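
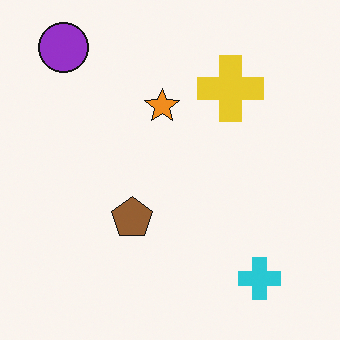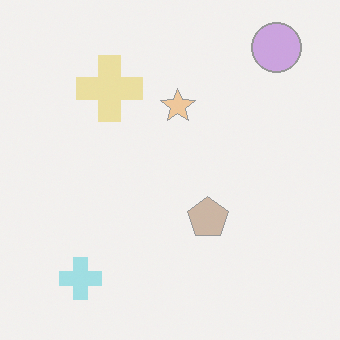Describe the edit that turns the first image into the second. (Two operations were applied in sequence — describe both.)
The transformation is: flipped horizontally (left ↔ right), then given much lower contrast.

The purple circle is in the top-left of the first image and the top-right of the second — shapes on opposite sides of the vertical midline have swapped in a mirror flip. Tones are pushed toward mid-grey across the whole image — a global contrast change.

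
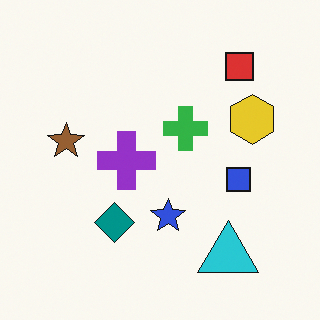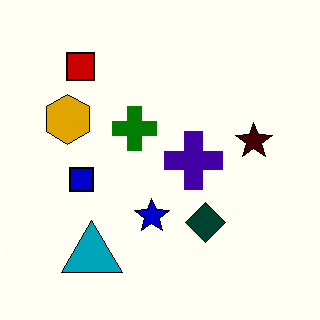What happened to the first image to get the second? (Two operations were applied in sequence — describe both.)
This is the original image boosted in contrast, then flipped horizontally (left ↔ right).

Tones are pushed away from mid-grey across the whole image — a global contrast change. The brown star is in the left of the first image and the right of the second — shapes on opposite sides of the vertical midline have swapped in a mirror flip.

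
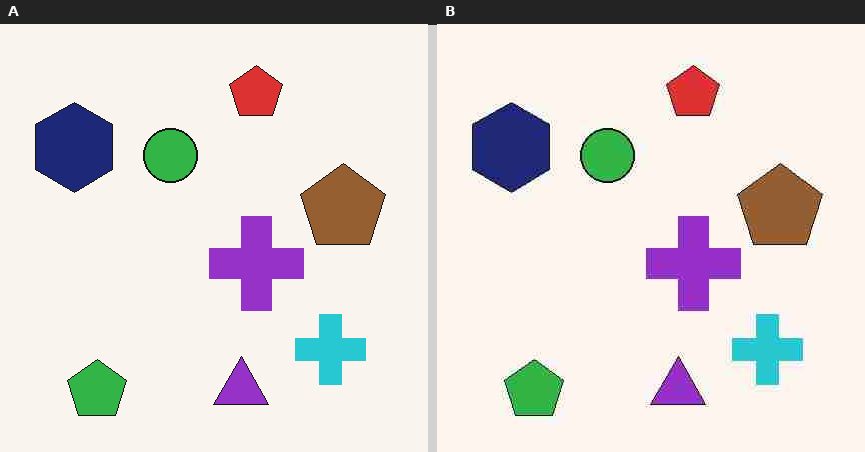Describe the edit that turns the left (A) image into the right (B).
The transformation is: heavily JPEG-compressed with obvious blocking artifacts.

Blocky 8×8 compression artifacts appear around shape edges and the flat background shows ringing — characteristic JPEG degradation.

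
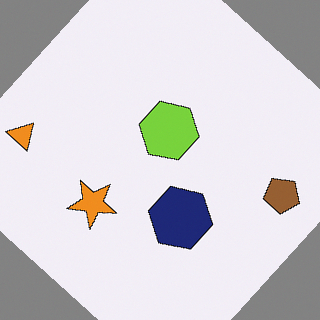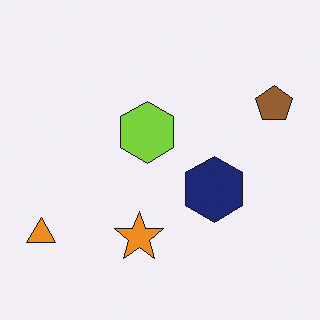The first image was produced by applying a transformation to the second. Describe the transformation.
It was rotated clockwise by a large amount — several tens of degrees.

Every shape is tilted by the same angle and the image corners show triangular fill wedges — a whole-image rotation by a non-right angle.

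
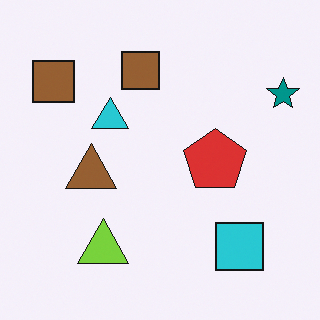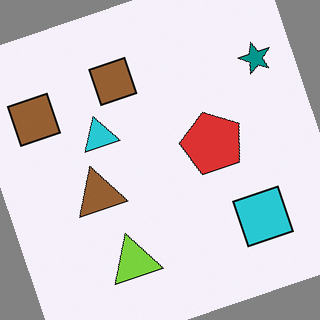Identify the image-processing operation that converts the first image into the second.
Rotated counter-clockwise by a clearly visible amount.

Every shape is tilted by the same angle and the image corners show triangular fill wedges — a whole-image rotation by a non-right angle.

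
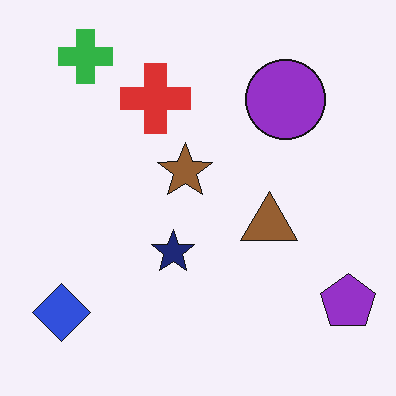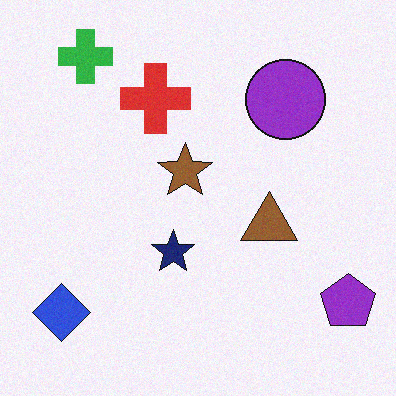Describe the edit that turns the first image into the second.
The image was degraded with light additive noise.

Random speckle covers the whole image, including the flat background.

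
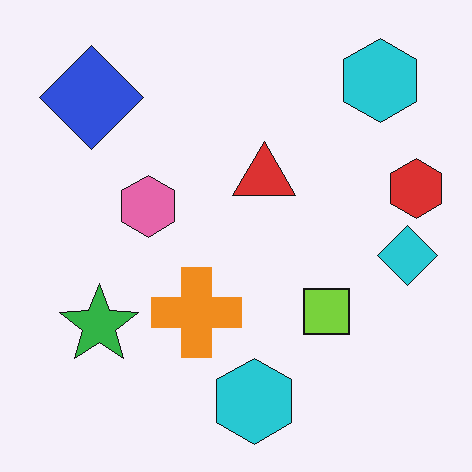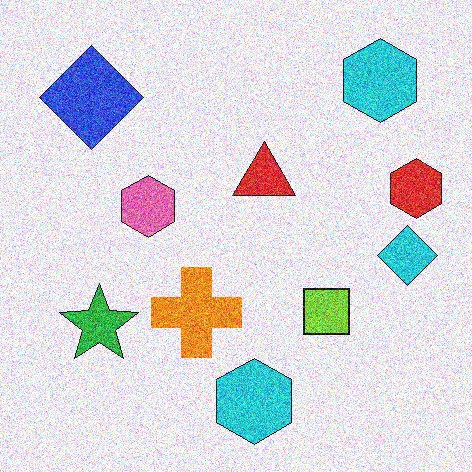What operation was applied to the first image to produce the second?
The transformation is: degraded with strong gaussian noise.

Random speckle covers the whole image, including the flat background.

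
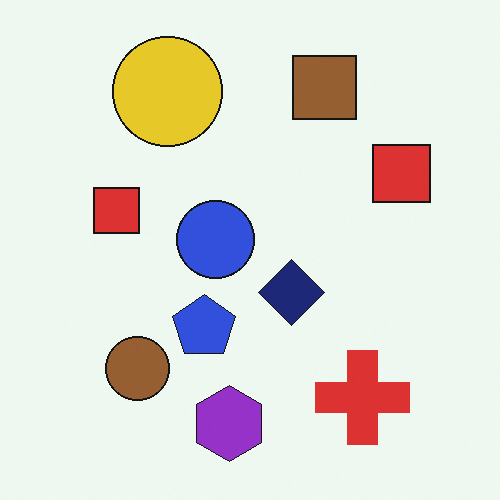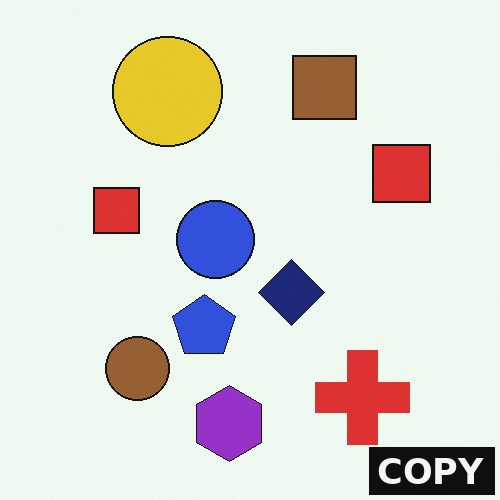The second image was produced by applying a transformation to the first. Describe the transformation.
The image was watermarked with the text "COPY" in the lower-right corner.

A dark label reading "COPY" appears in the lower-right corner.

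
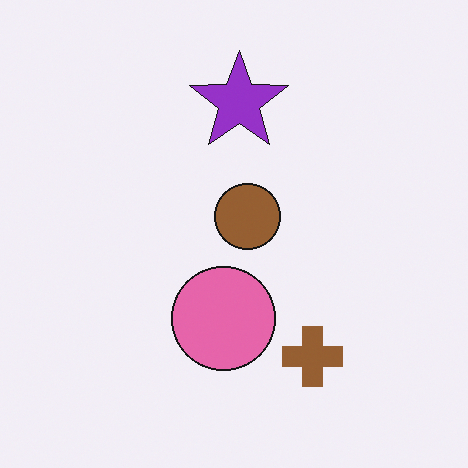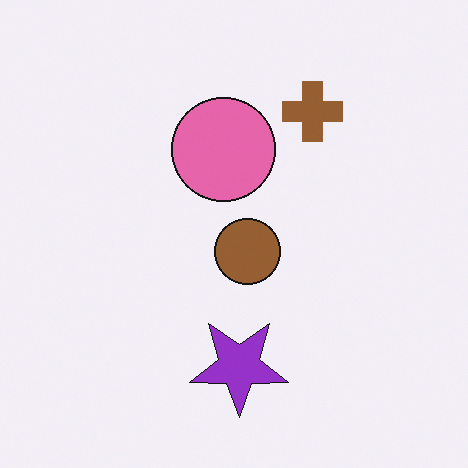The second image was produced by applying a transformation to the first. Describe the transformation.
The transformation is: flipped vertically (top ↔ bottom).

The purple star is in the top of the first image and the bottom of the second — shapes on opposite sides of the horizontal midline have swapped in a mirror flip.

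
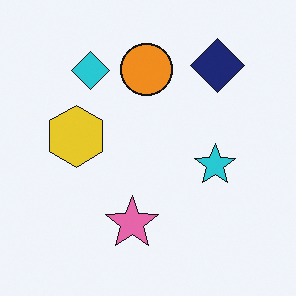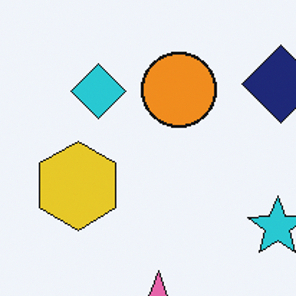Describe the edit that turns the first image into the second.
The second image is the first cropped to a modestly smaller region and rescaled.

The visible shapes are larger and the field of view is narrower; shapes near the original edges may be partly or wholly outside the frame — a crop-and-rescale.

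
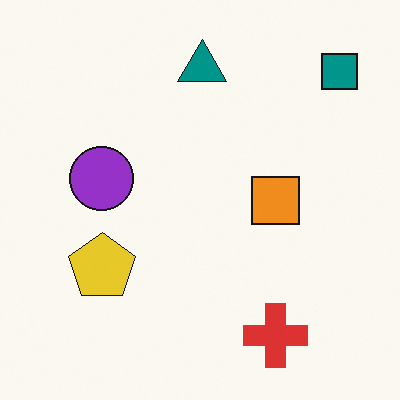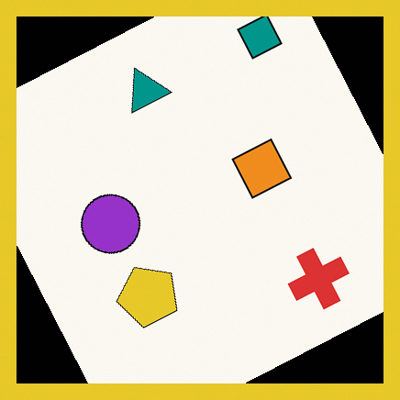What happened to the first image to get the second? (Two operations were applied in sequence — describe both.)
The transformation is: rotated counter-clockwise by a clearly visible amount, then framed with a yellow border.

Every shape is tilted by the same angle and the image corners show triangular fill wedges — a whole-image rotation by a non-right angle. A solid yellow frame runs around the edge of the second image, with the content slightly shrunk inside it.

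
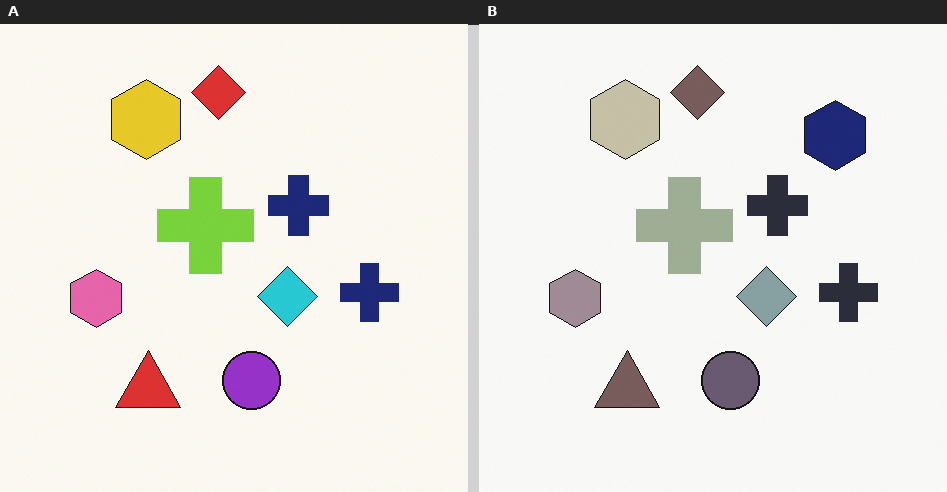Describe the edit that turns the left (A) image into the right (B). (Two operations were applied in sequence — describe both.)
The transformation is: heavily desaturated, then overlaid with an additional navy hexagon.

All colors are more muted and greyish — a global saturation change. A navy hexagon appears in the right (B) image that is absent from the left (A).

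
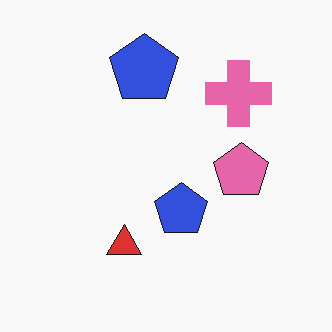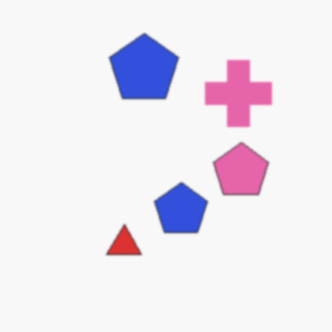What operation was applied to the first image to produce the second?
Slightly softened.

Shape edges and outlines are uniformly softened across the whole image.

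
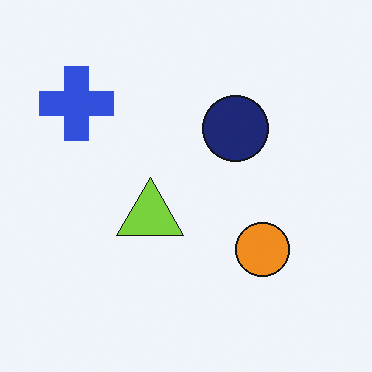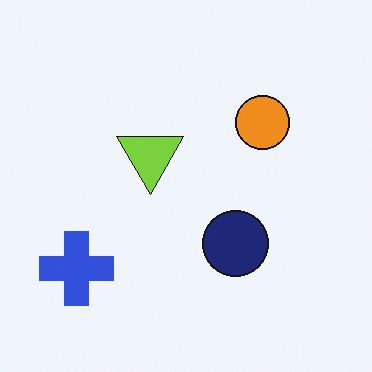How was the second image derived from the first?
It was flipped vertically (top ↔ bottom).

The blue cross is in the top-left of the first image and the bottom-left of the second — shapes on opposite sides of the horizontal midline have swapped in a mirror flip.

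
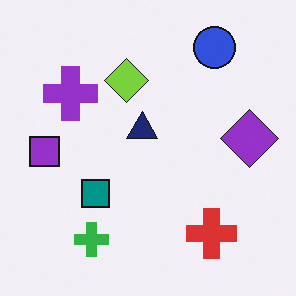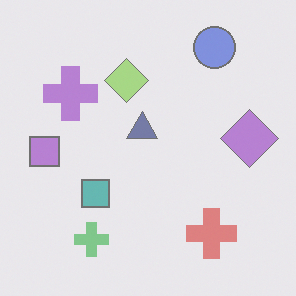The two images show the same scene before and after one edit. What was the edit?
The second image is the first washed out (contrast reduced).

Tones are pushed toward mid-grey across the whole image — a global contrast change.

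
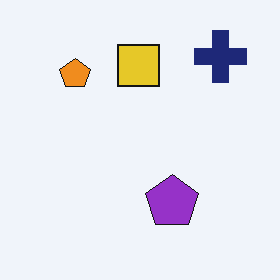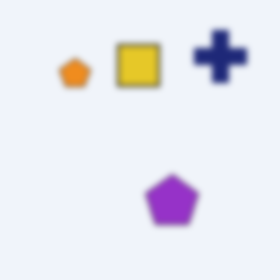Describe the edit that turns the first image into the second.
The transformation is: noticeably gaussian-blurred.

Shape edges and outlines are uniformly softened across the whole image.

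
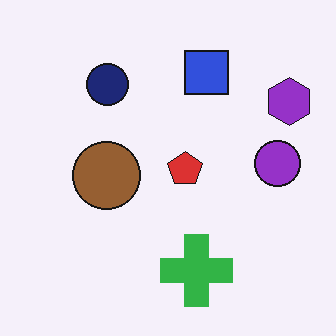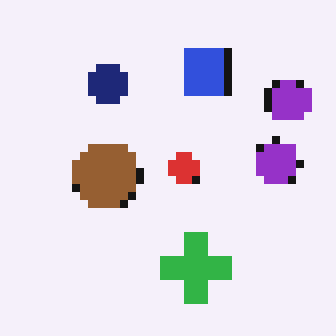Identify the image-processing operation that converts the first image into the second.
The image was pixelated into visible square blocks.

Shapes are reduced to large square blocks; fine edges and outlines are lost — a downscale-then-upscale (mosaic) effect.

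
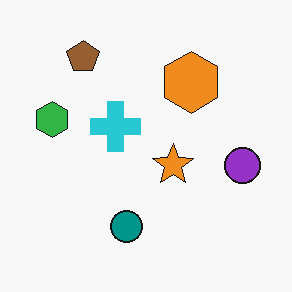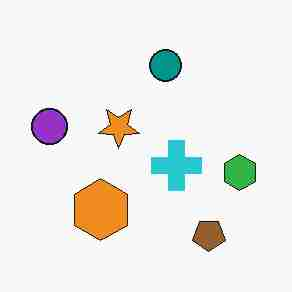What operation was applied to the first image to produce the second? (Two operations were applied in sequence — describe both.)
The transformation is: rotated 180°, then heavily JPEG-compressed with obvious blocking artifacts.

The brown pentagon sits in the top-left of the first image and the bottom-right of the second — consistent with a whole-image 180° rotation. Blocky 8×8 compression artifacts appear around shape edges and the flat background shows ringing — characteristic JPEG degradation.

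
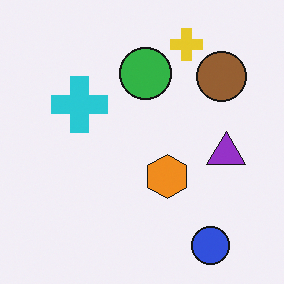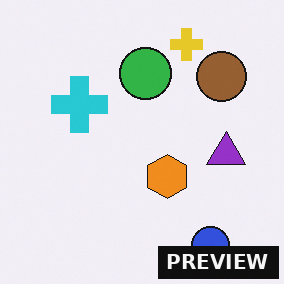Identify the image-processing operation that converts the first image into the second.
Watermarked with the text "PREVIEW" in the lower-right corner.

A dark label reading "PREVIEW" appears in the lower-right corner.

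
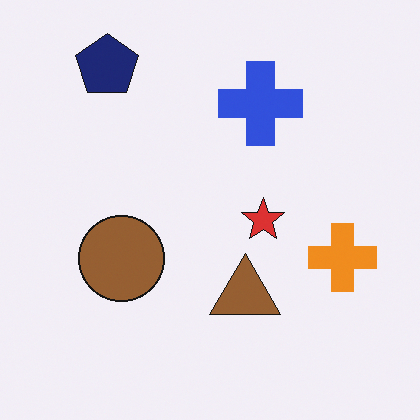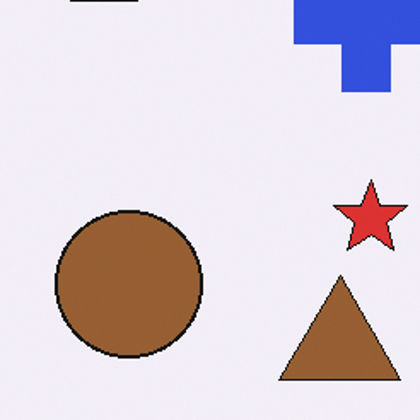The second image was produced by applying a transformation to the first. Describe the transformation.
This is the original image cropped to a noticeably smaller region and rescaled.

The visible shapes are larger and the field of view is narrower; shapes near the original edges may be partly or wholly outside the frame — a crop-and-rescale.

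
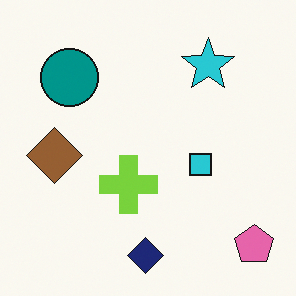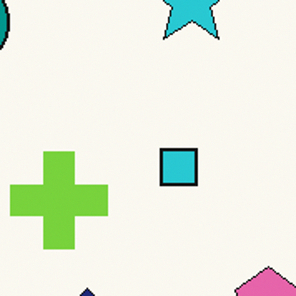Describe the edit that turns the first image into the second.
The image was cropped tightly and scaled back up.

The visible shapes are larger and the field of view is narrower; shapes near the original edges may be partly or wholly outside the frame — a crop-and-rescale.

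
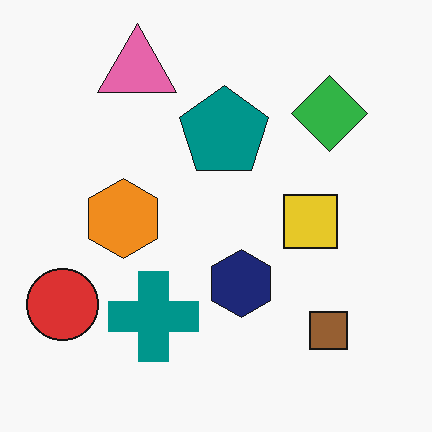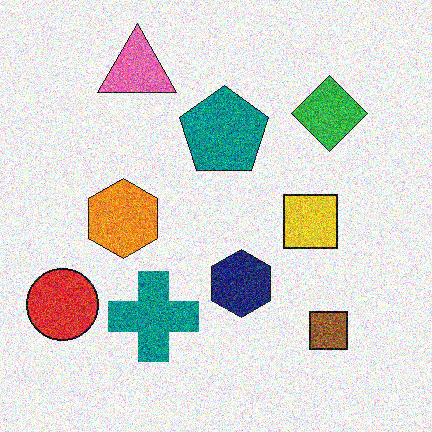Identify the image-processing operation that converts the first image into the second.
The image was degraded with a thick layer of grain.

Random speckle covers the whole image, including the flat background.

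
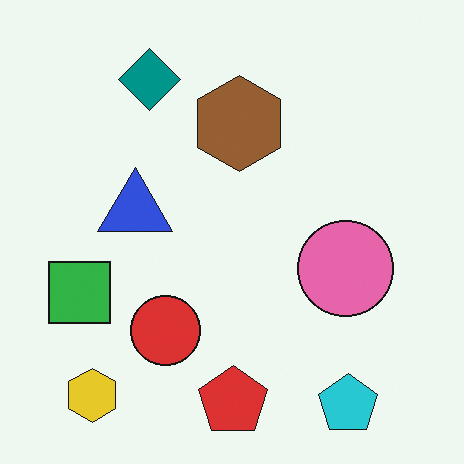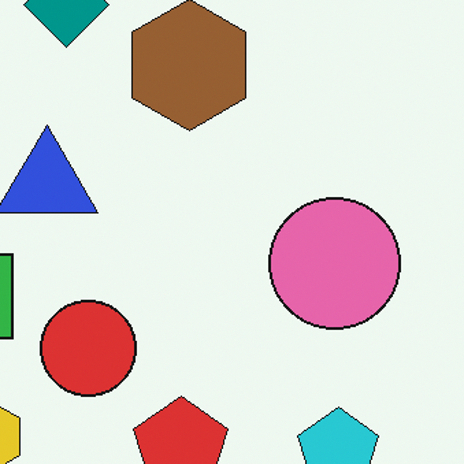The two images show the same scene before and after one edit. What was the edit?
It was cropped to a modestly smaller region and rescaled.

The visible shapes are larger and the field of view is narrower; shapes near the original edges may be partly or wholly outside the frame — a crop-and-rescale.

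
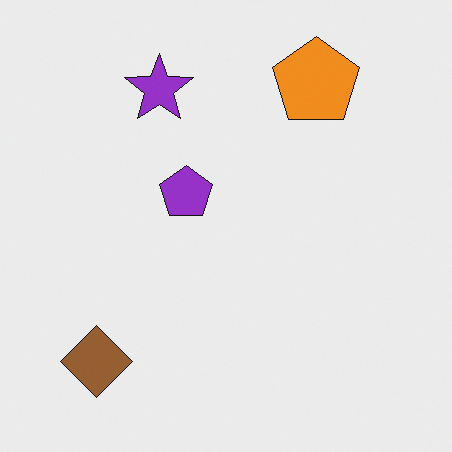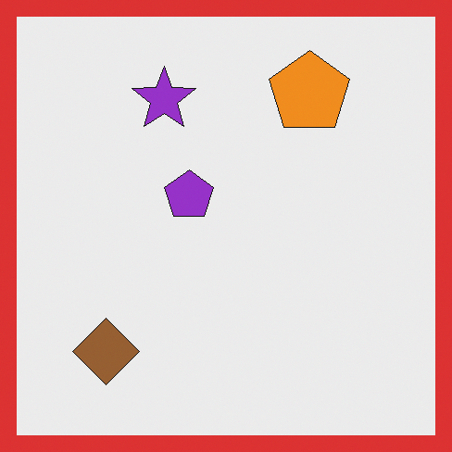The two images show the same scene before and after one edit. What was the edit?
The image was framed with a red border.

A solid red frame runs around the edge of the second image, with the content slightly shrunk inside it.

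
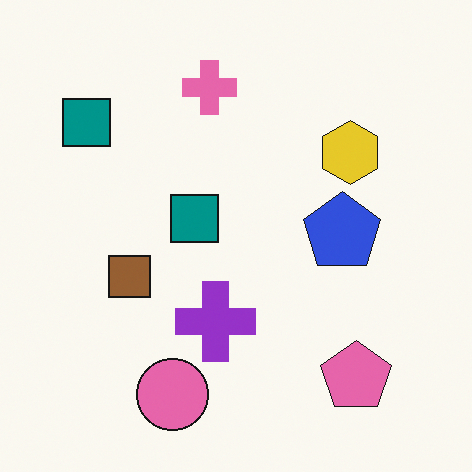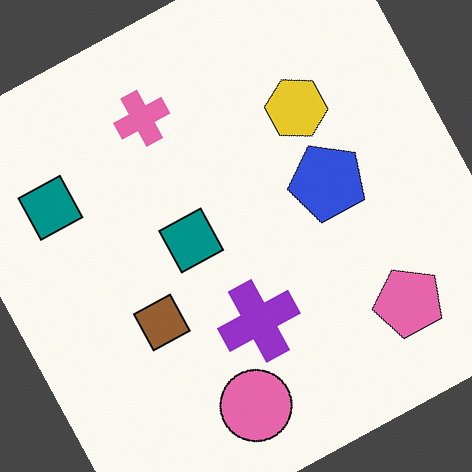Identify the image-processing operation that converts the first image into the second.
The transformation is: rotated counter-clockwise by a clearly visible amount.

Every shape is tilted by the same angle and the image corners show triangular fill wedges — a whole-image rotation by a non-right angle.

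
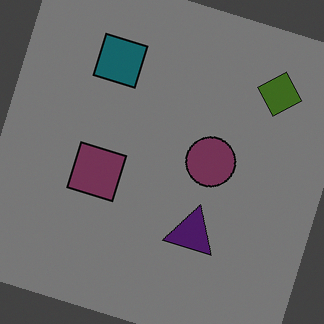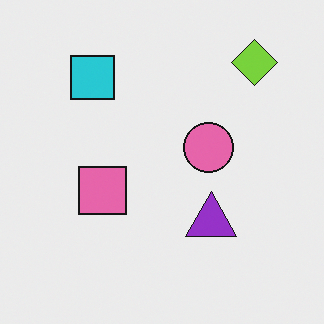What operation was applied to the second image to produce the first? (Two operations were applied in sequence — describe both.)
The image was rotated clockwise by a clearly visible amount, then darkened a lot.

Every shape is tilted by the same angle and the image corners show triangular fill wedges — a whole-image rotation by a non-right angle. Every pixel — background and shapes alike — is uniformly darkened.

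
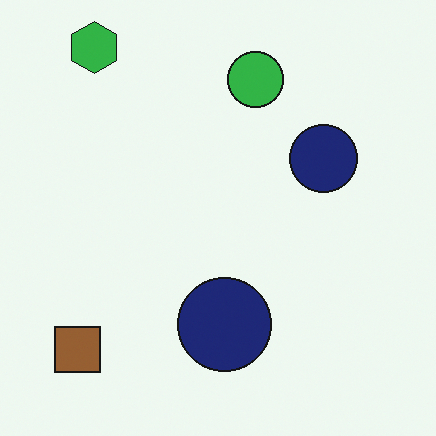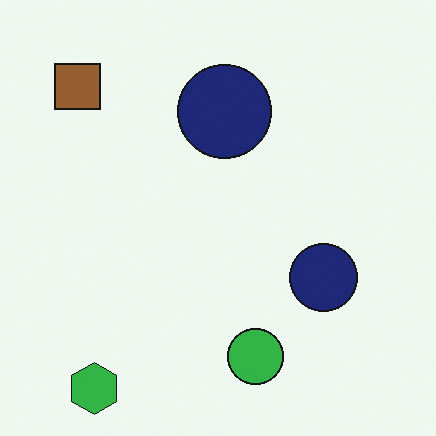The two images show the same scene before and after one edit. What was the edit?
The image was flipped vertically (top ↔ bottom).

The green hexagon is in the top-left of the first image and the bottom-left of the second — shapes on opposite sides of the horizontal midline have swapped in a mirror flip.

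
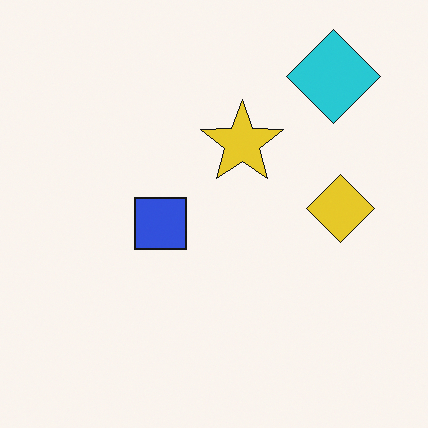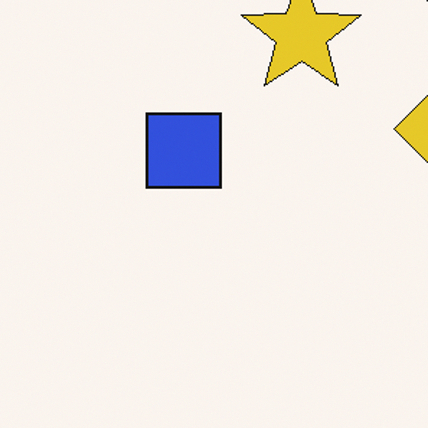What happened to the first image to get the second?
The second image is the first cropped to a modestly smaller region and rescaled.

The visible shapes are larger and the field of view is narrower; shapes near the original edges may be partly or wholly outside the frame — a crop-and-rescale.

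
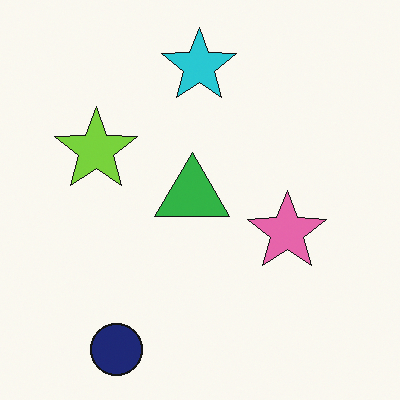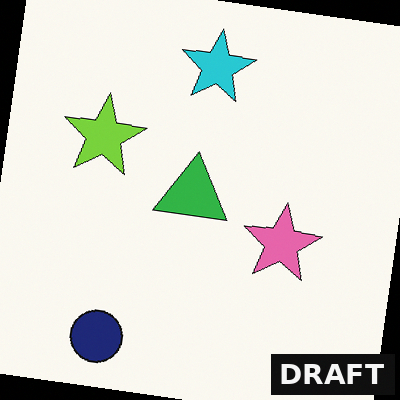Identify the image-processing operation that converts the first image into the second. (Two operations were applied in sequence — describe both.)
The second image is the first rotated clockwise by a slight angle, then watermarked with the text "DRAFT" in the lower-right corner.

Every shape is tilted by the same angle and the image corners show triangular fill wedges — a whole-image rotation by a non-right angle. A dark label reading "DRAFT" appears in the lower-right corner.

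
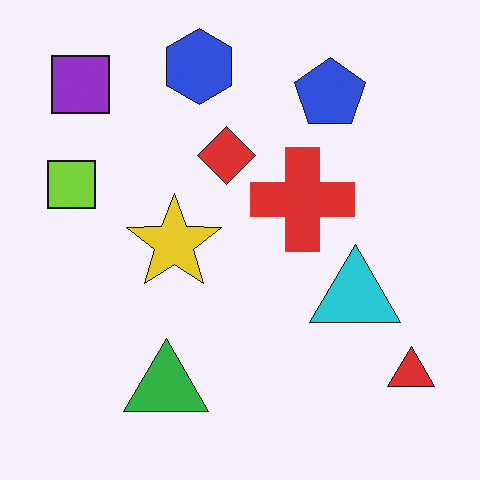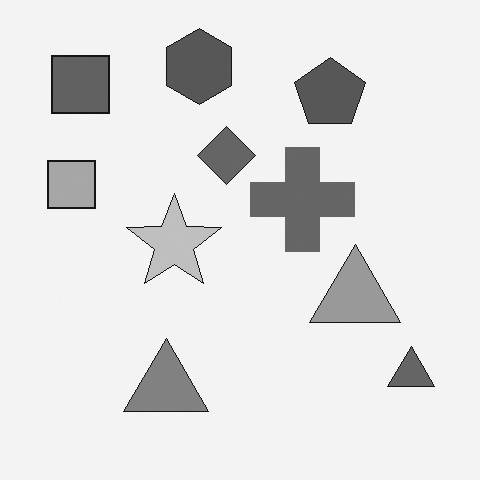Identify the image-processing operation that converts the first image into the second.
It was converted to grayscale.

All color is removed — every shape is now a shade of grey.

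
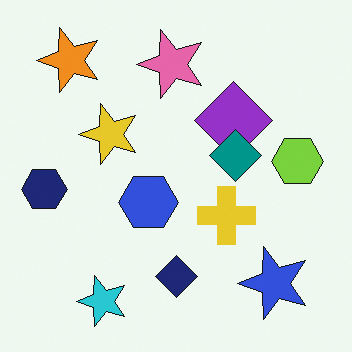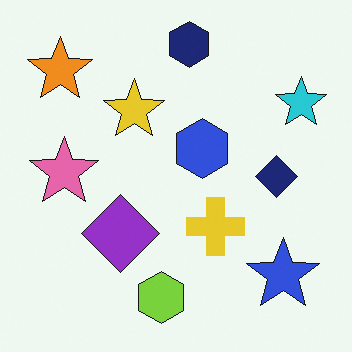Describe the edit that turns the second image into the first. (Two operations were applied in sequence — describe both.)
The transformation is: transposed (reflected across the top-left ↔ bottom-right diagonal), then overlaid with an additional teal diamond.

Shapes have swapped their row and column positions — what was in the top-right is now in the bottom-left — a diagonal reflection. A teal diamond appears in the first image that is absent from the second.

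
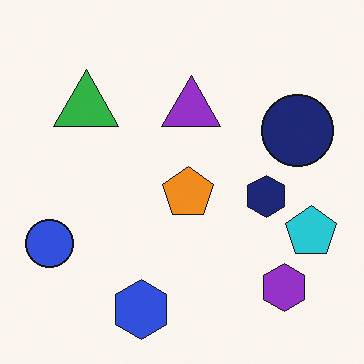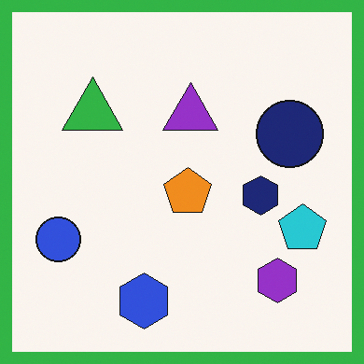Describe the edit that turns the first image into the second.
The transformation is: framed with a green border.

A solid green frame runs around the edge of the second image, with the content slightly shrunk inside it.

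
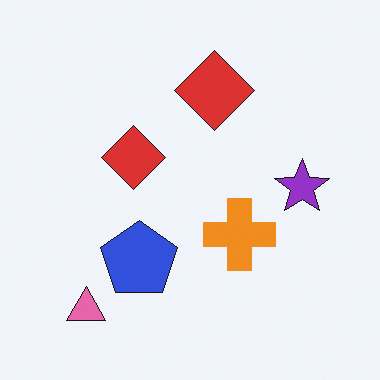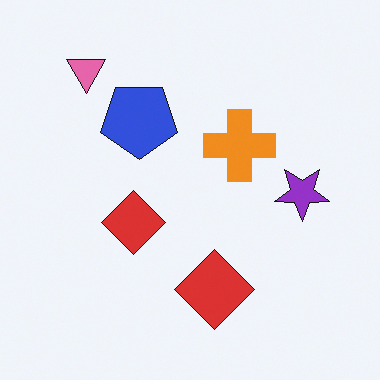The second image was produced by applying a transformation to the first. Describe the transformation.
The transformation is: flipped vertically (top ↔ bottom).

The pink triangle is in the bottom-left of the first image and the top-left of the second — shapes on opposite sides of the horizontal midline have swapped in a mirror flip.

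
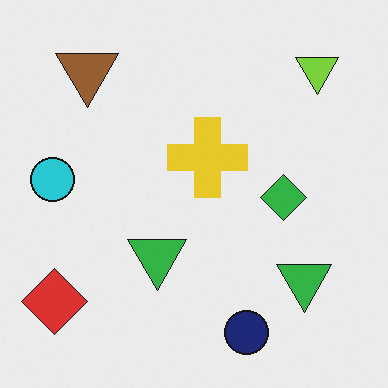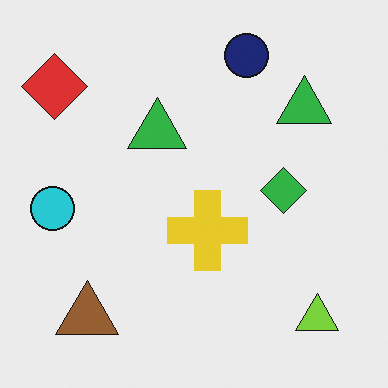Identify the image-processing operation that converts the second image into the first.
This is the original image flipped vertically (top ↔ bottom).

The navy circle is in the top of the second image and the bottom of the first — shapes on opposite sides of the horizontal midline have swapped in a mirror flip.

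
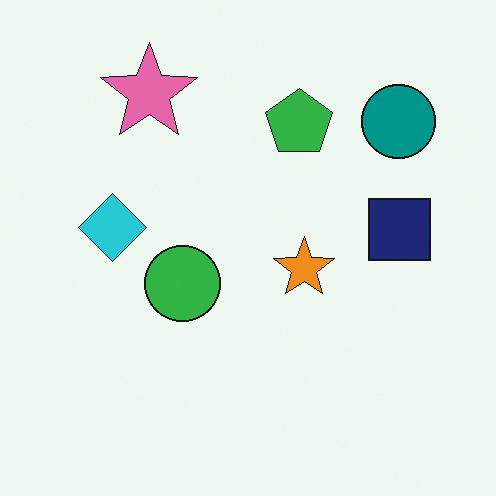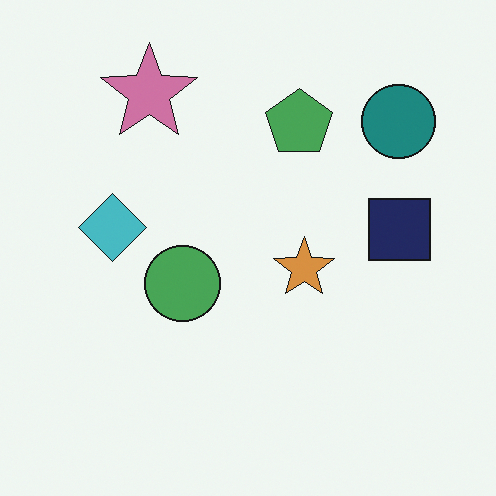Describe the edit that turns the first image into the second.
This is the original image slightly desaturated.

All colors are more muted and greyish — a global saturation change.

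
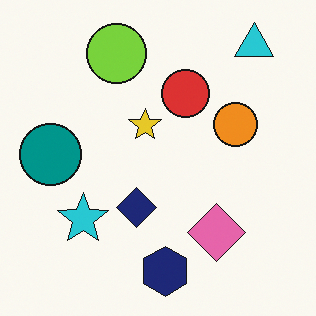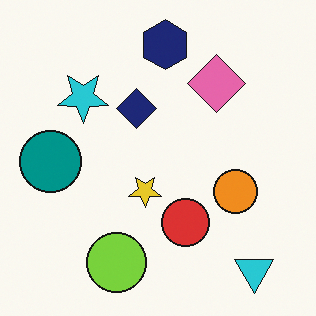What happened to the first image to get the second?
The transformation is: flipped vertically (top ↔ bottom).

The cyan triangle is in the top-right of the first image and the bottom-right of the second — shapes on opposite sides of the horizontal midline have swapped in a mirror flip.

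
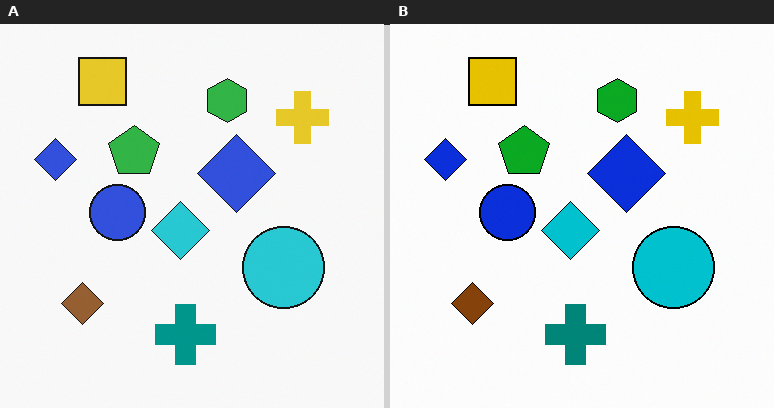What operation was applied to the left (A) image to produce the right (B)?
It was given slightly increased contrast.

Tones are pushed away from mid-grey across the whole image — a global contrast change.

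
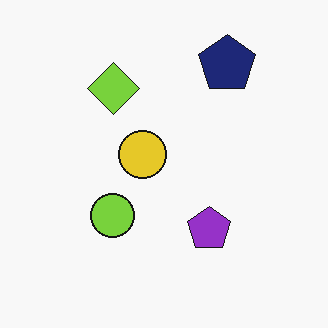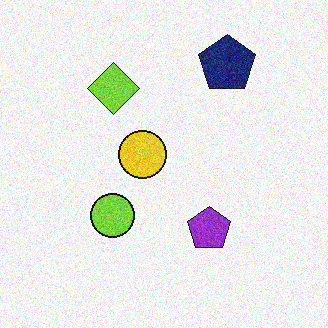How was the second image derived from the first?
Degraded with visible gaussian noise.

Random speckle covers the whole image, including the flat background.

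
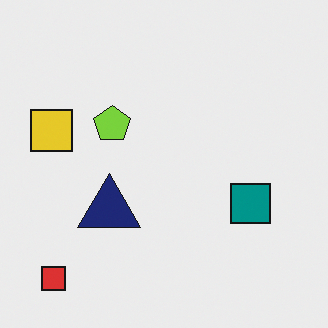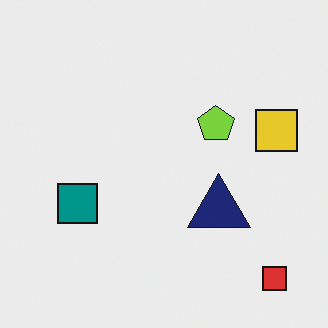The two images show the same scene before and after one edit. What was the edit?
The image was flipped horizontally (left ↔ right).

The yellow square is in the left of the first image and the right of the second — shapes on opposite sides of the vertical midline have swapped in a mirror flip.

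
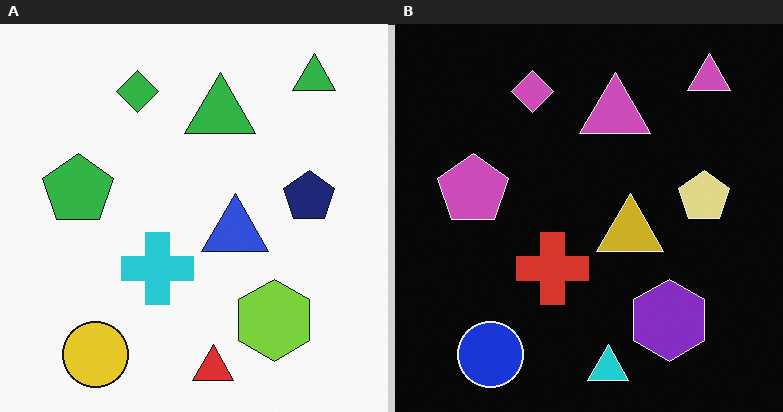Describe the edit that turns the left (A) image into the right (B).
Color-inverted (negative).

The light background has become dark and every shape's color is its complement — a photographic negative.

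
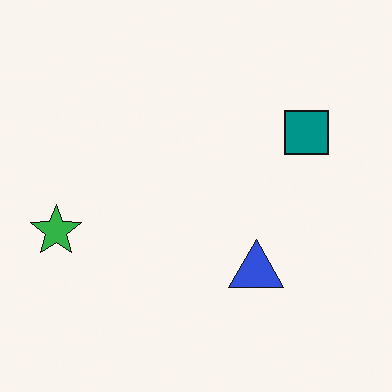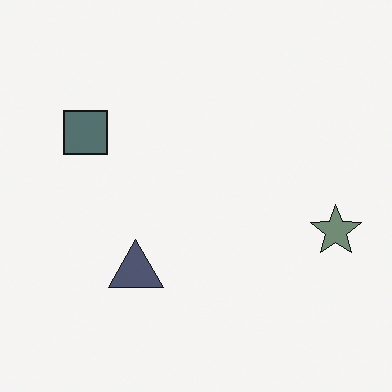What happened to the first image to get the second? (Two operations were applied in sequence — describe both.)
The transformation is: flipped horizontally (left ↔ right), then heavily desaturated.

The green star is in the left of the first image and the right of the second — shapes on opposite sides of the vertical midline have swapped in a mirror flip. All colors are more muted and greyish — a global saturation change.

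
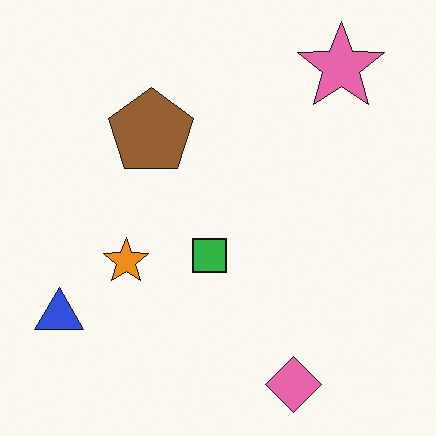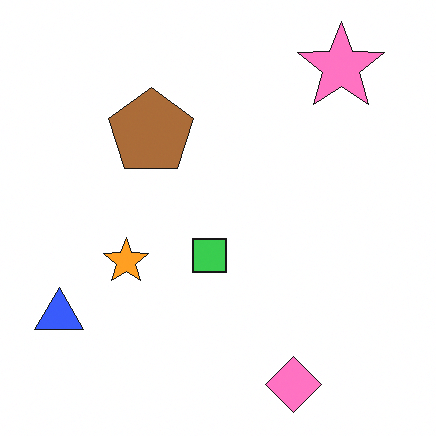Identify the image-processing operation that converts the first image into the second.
This is the original image brightened a little.

Every pixel — background and shapes alike — is uniformly brightened.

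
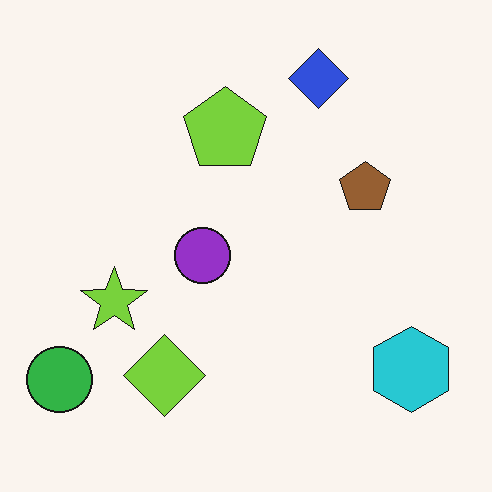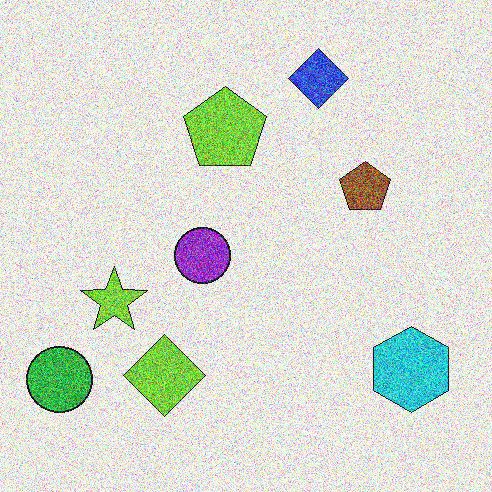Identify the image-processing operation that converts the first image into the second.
This is the original image degraded with a thick layer of grain.

Random speckle covers the whole image, including the flat background.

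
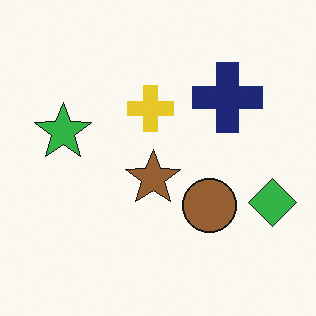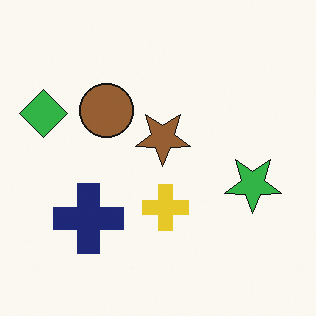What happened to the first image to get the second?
This is the original image rotated 180°.

The green diamond sits in the right of the first image and the left of the second — consistent with a whole-image 180° rotation.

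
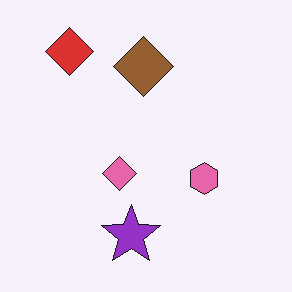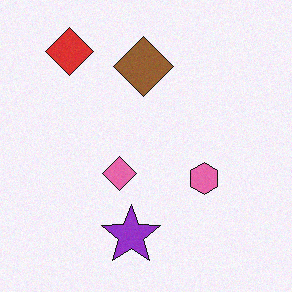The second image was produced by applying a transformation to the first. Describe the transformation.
The image was degraded with subtle gaussian noise.

Random speckle covers the whole image, including the flat background.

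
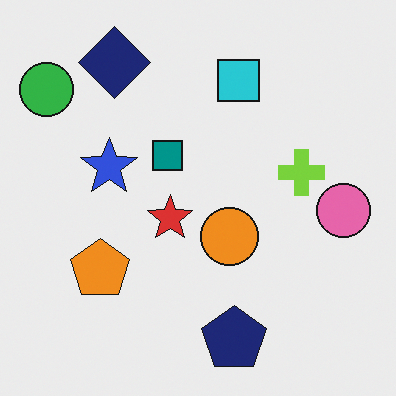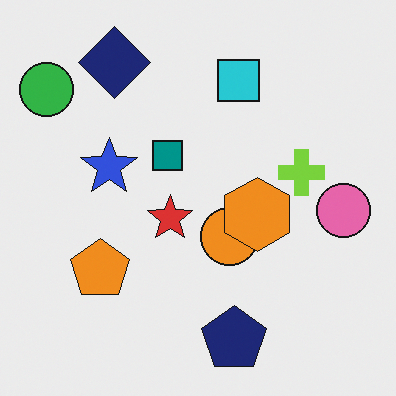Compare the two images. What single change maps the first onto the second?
This is the original image overlaid with an additional orange hexagon.

An orange hexagon appears in the second image that is absent from the first.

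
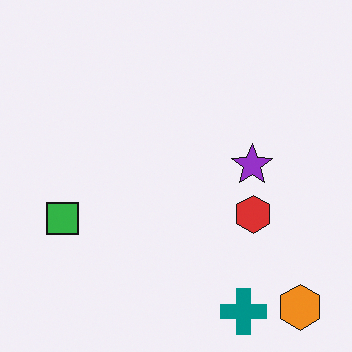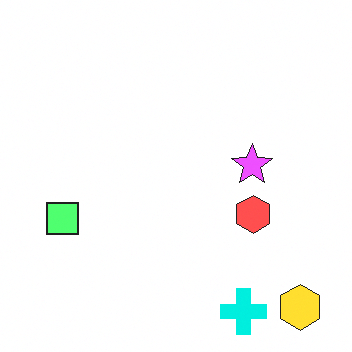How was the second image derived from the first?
Substantially brightened.

Every pixel — background and shapes alike — is uniformly brightened.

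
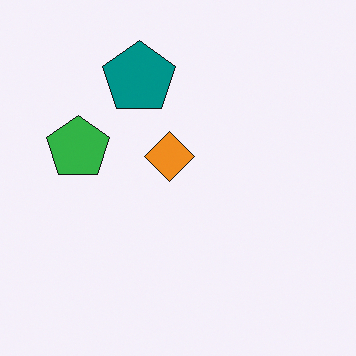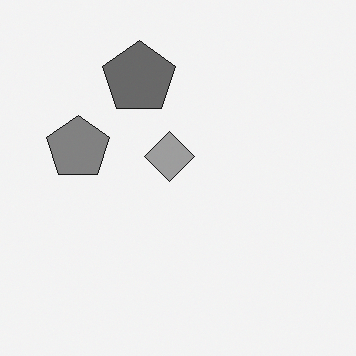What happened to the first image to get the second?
The second image is the first converted to grayscale.

All color is removed — every shape is now a shade of grey.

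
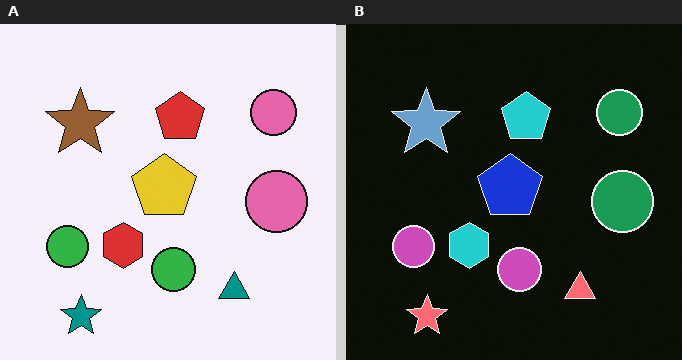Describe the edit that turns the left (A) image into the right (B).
It was color-inverted (negative).

The light background has become dark and every shape's color is its complement — a photographic negative.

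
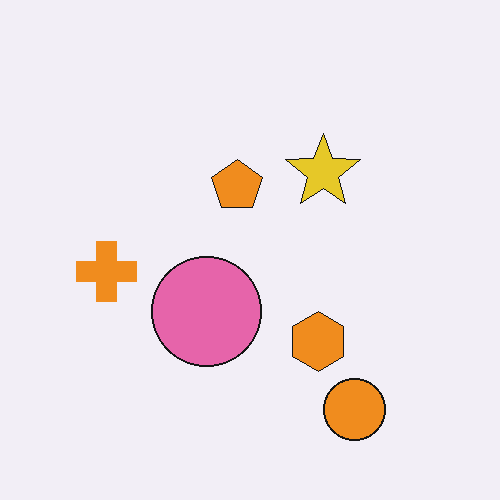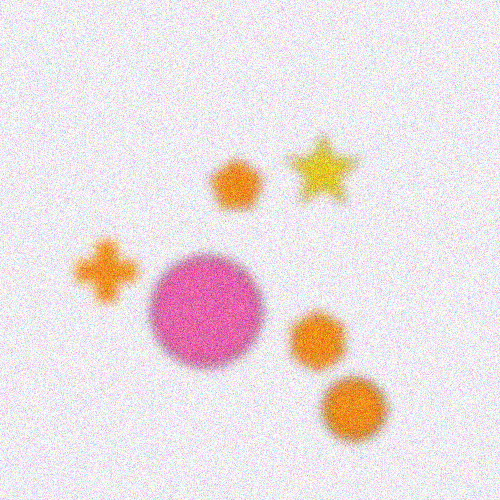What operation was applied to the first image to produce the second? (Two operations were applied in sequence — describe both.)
The image was strongly gaussian-blurred, then degraded with visible gaussian noise.

Shape edges and outlines are uniformly softened across the whole image. Random speckle covers the whole image, including the flat background.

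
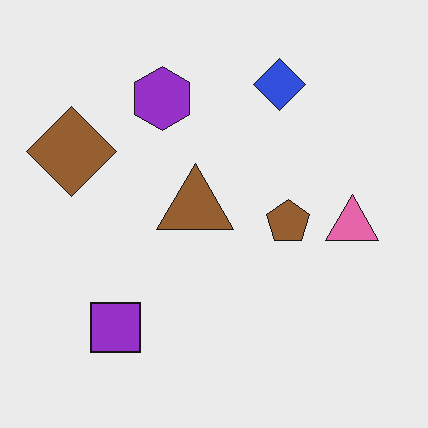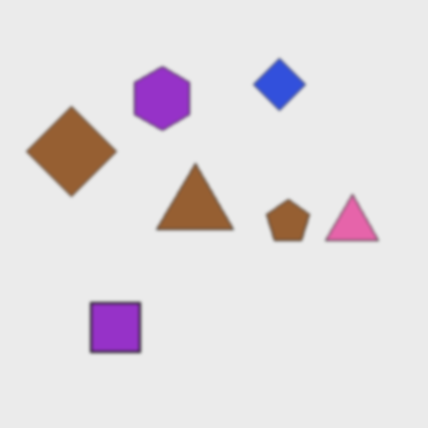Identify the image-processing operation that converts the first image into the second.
Slightly softened.

Shape edges and outlines are uniformly softened across the whole image.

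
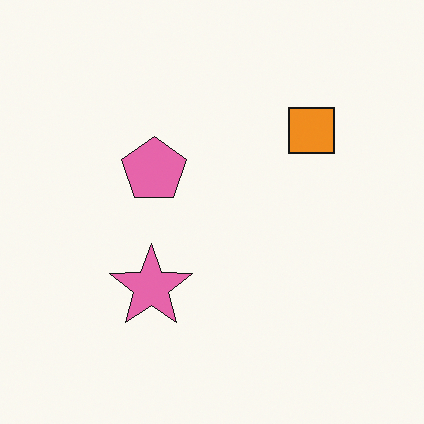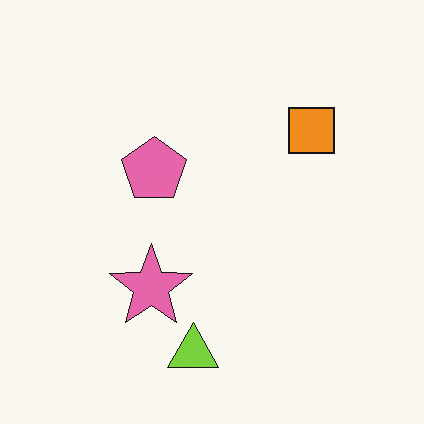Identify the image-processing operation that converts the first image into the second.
This is the original image overlaid with an additional lime triangle.

A lime triangle appears in the second image that is absent from the first.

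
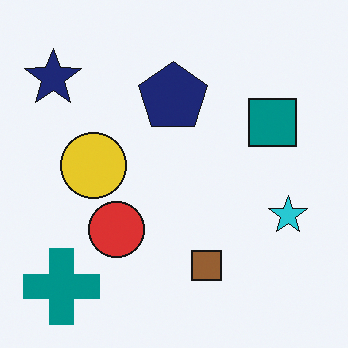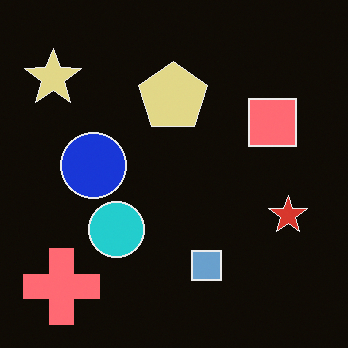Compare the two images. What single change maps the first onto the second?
The transformation is: color-inverted (negative).

The light background has become dark and every shape's color is its complement — a photographic negative.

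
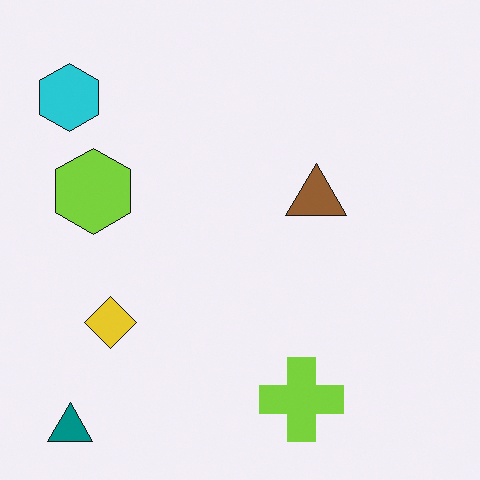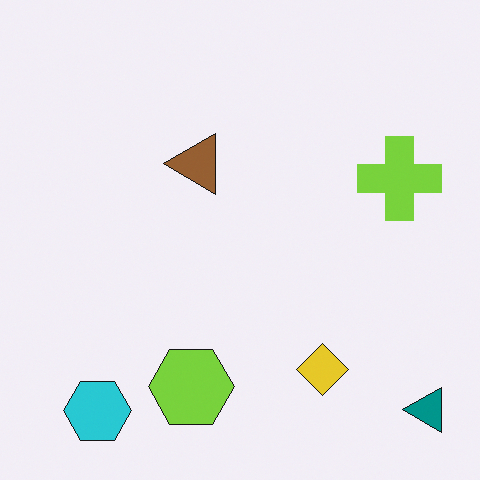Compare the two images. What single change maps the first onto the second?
The image was rotated 90° counter-clockwise.

The teal triangle sits in the bottom-left of the first image and the bottom-right of the second — consistent with a whole-image 90° counter-clockwise rotation.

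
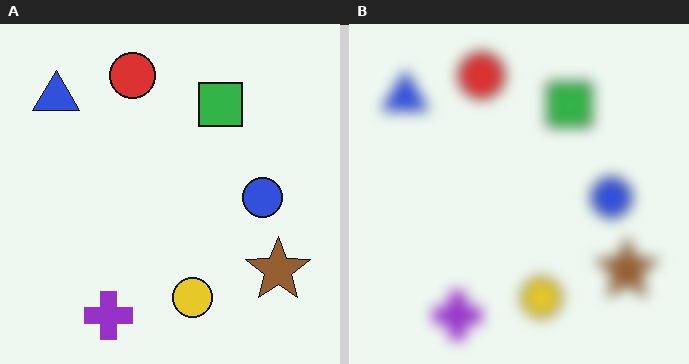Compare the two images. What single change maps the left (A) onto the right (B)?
The image was strongly gaussian-blurred.

Shape edges and outlines are uniformly softened across the whole image.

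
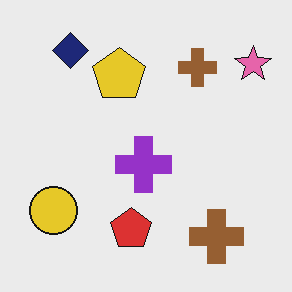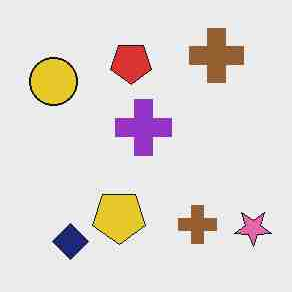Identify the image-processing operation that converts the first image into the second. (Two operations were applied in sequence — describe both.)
This is the original image degraded with heavy JPEG compression, then flipped vertically (top ↔ bottom).

Blocky 8×8 compression artifacts appear around shape edges and the flat background shows ringing — characteristic JPEG degradation. The navy diamond is in the top-left of the first image and the bottom-left of the second — shapes on opposite sides of the horizontal midline have swapped in a mirror flip.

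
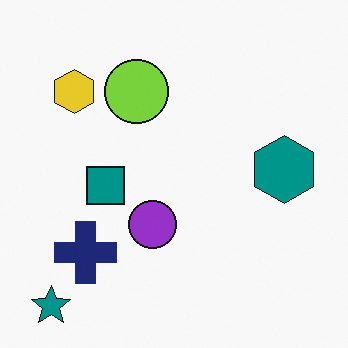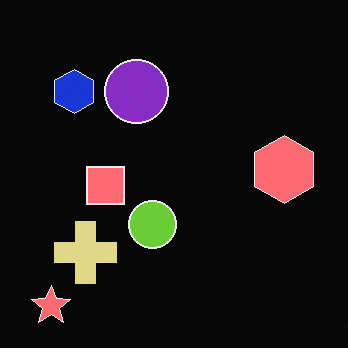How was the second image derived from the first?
The second image is the first color-inverted (negative).

The light background has become dark and every shape's color is its complement — a photographic negative.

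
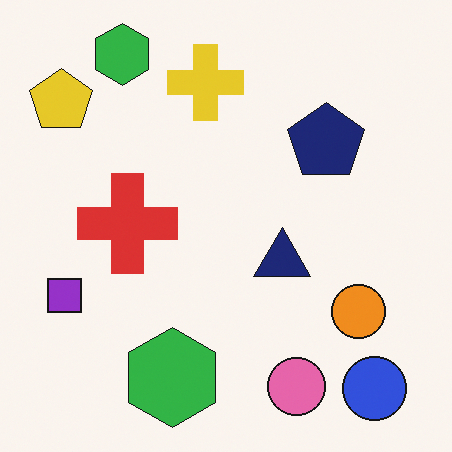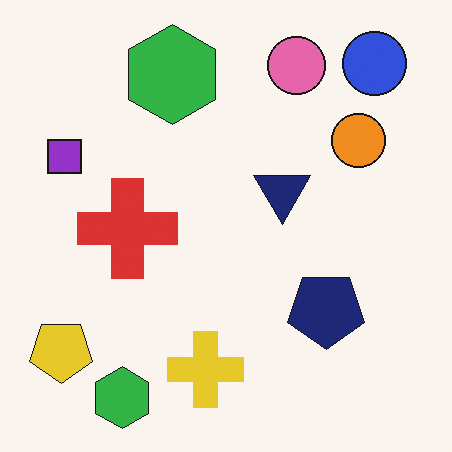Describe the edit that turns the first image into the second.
The transformation is: flipped vertically (top ↔ bottom).

The blue circle is in the bottom-right of the first image and the top-right of the second — shapes on opposite sides of the horizontal midline have swapped in a mirror flip.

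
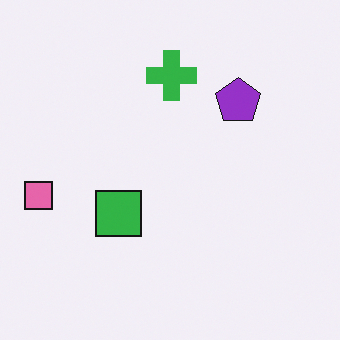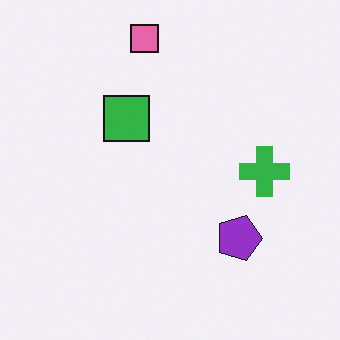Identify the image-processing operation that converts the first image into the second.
The second image is the first rotated 90° clockwise.

The pink square sits in the left of the first image and the top of the second — consistent with a whole-image 90° clockwise rotation.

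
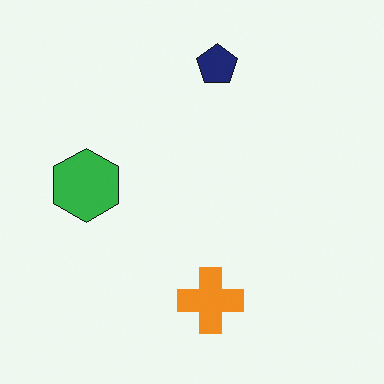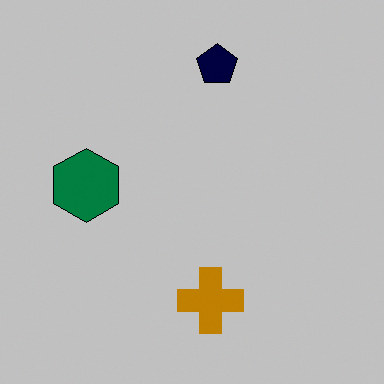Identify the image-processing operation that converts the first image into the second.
The image was heavily posterized to just a handful of flat colors.

Each flat color has snapped to a coarser quantized level — most visibly, the near-white background has dropped to a flat grey.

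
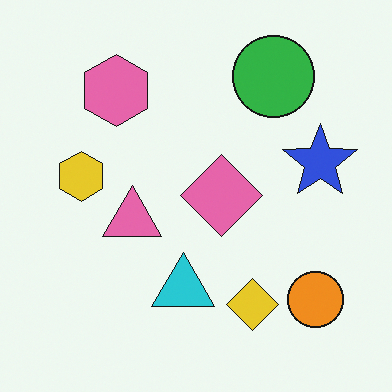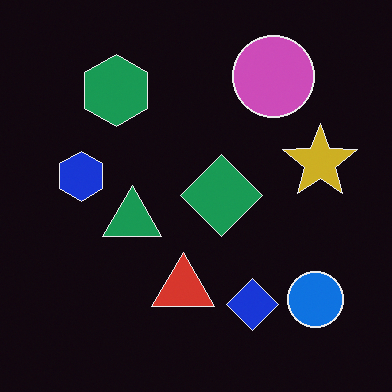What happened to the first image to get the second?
Color-inverted (negative).

The light background has become dark and every shape's color is its complement — a photographic negative.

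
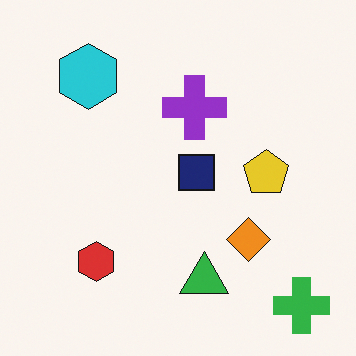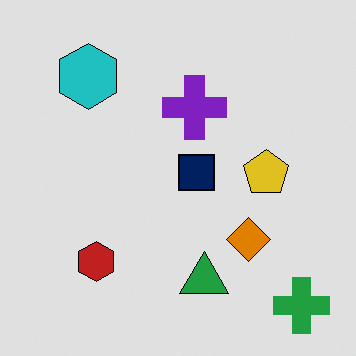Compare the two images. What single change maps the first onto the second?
The second image is the first moderately posterized.

Each flat color has snapped to a coarser quantized level — most visibly, the near-white background has dropped to a flat grey.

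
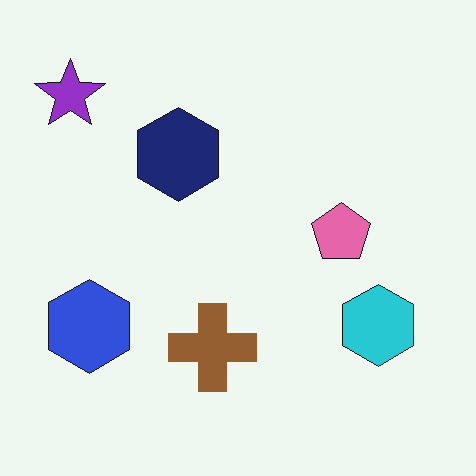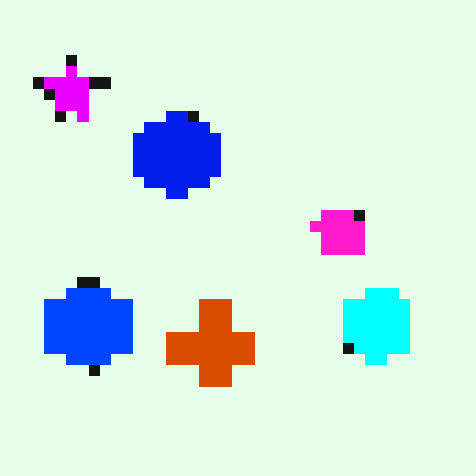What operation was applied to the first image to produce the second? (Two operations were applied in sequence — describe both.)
The second image is the first heavily oversaturated, then heavily pixelated into large blocks.

All colors are more vivid — a global saturation change. Shapes are reduced to large square blocks; fine edges and outlines are lost — a downscale-then-upscale (mosaic) effect.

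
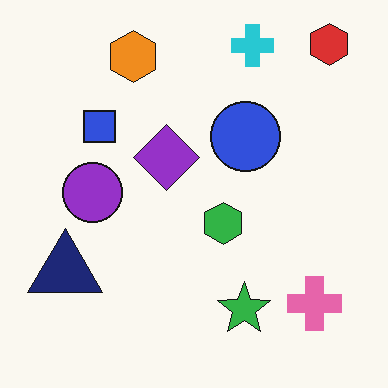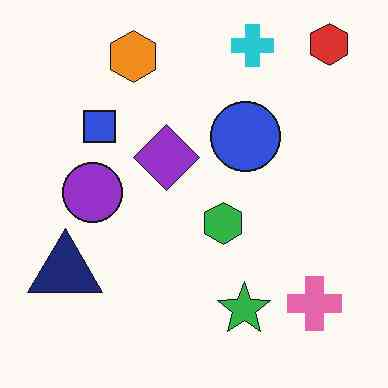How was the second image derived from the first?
The image was given moderate JPEG compression.

Blocky 8×8 compression artifacts appear around shape edges and the flat background shows ringing — characteristic JPEG degradation.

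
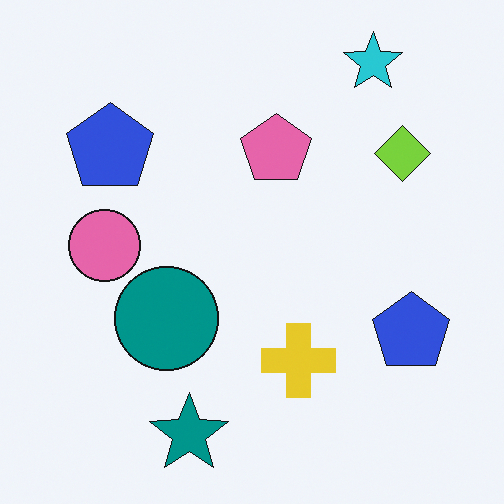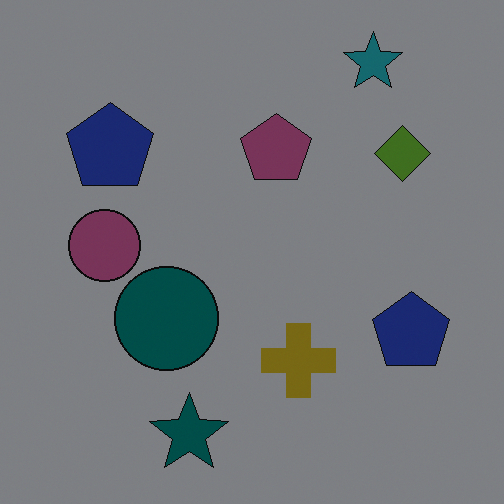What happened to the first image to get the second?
Darkened a lot.

Every pixel — background and shapes alike — is uniformly darkened.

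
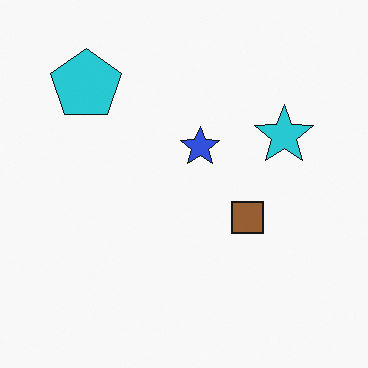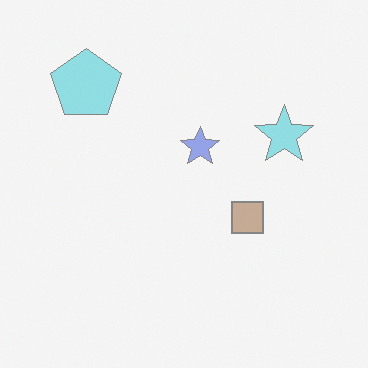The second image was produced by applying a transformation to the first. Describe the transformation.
This is the original image given much lower contrast.

Tones are pushed toward mid-grey across the whole image — a global contrast change.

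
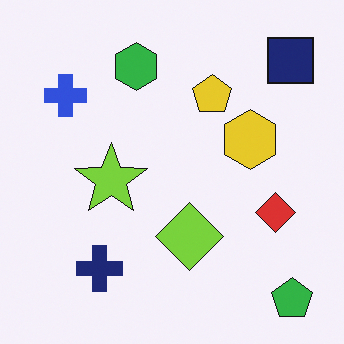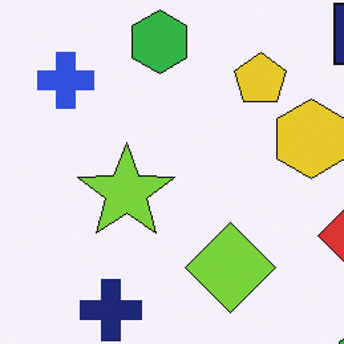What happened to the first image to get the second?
The second image is the first cropped to a modestly smaller region and rescaled.

The visible shapes are larger and the field of view is narrower; shapes near the original edges may be partly or wholly outside the frame — a crop-and-rescale.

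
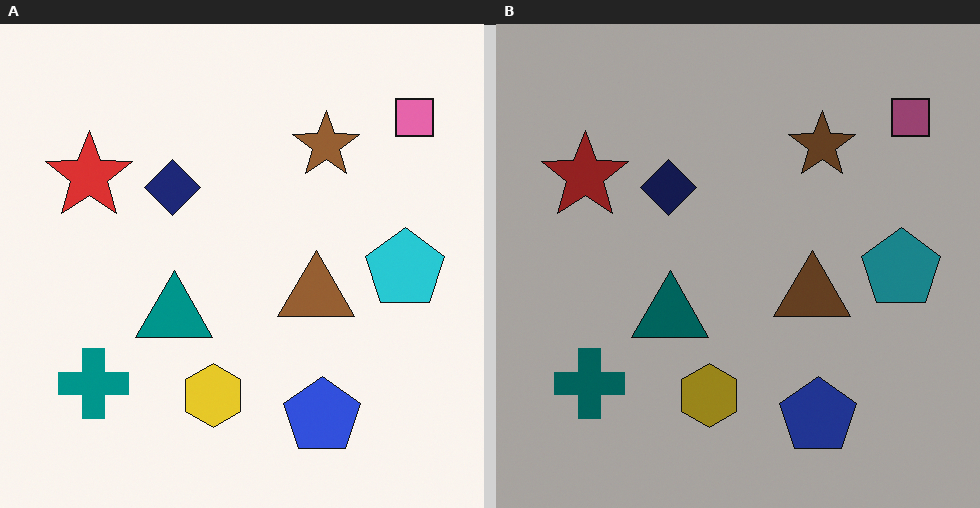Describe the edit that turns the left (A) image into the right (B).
Noticeably darkened.

Every pixel — background and shapes alike — is uniformly darkened.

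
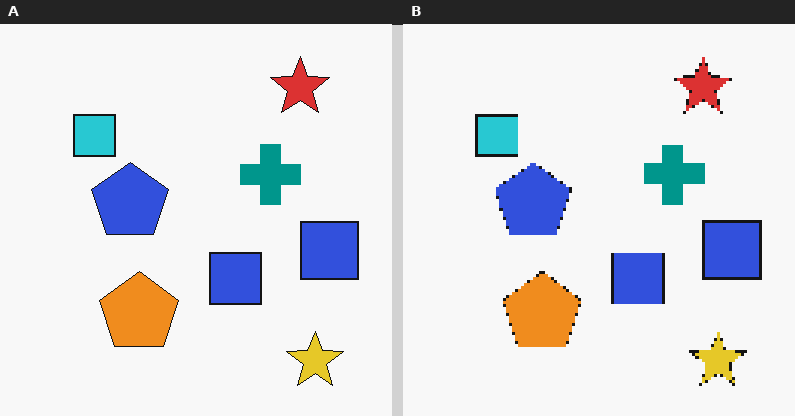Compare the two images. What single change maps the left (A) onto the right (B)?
This is the original image lightly pixelated (a mild mosaic effect).

Shapes are reduced to large square blocks; fine edges and outlines are lost — a downscale-then-upscale (mosaic) effect.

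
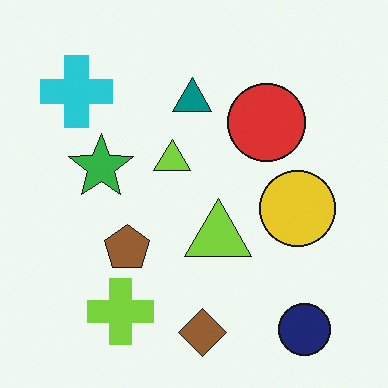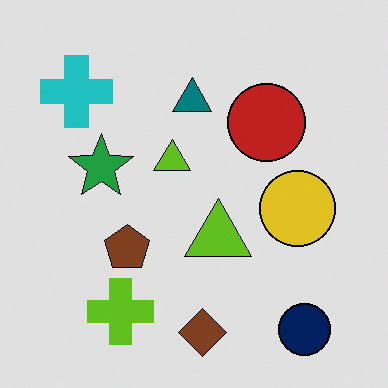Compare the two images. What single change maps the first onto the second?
This is the original image moderately posterized.

Each flat color has snapped to a coarser quantized level — most visibly, the near-white background has dropped to a flat grey.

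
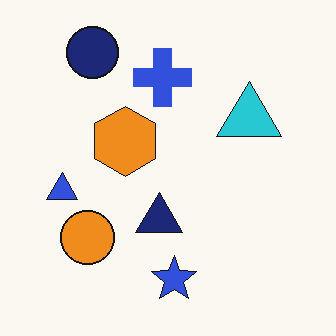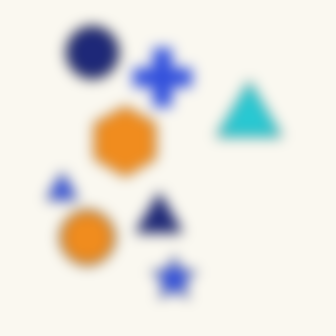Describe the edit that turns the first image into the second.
Heavily blurred.

Shape edges and outlines are uniformly softened across the whole image.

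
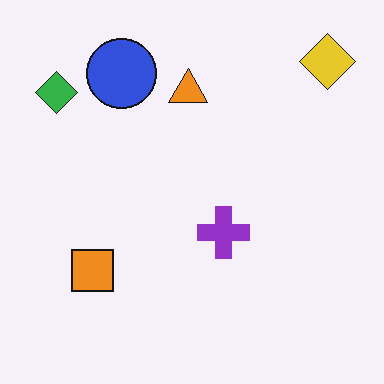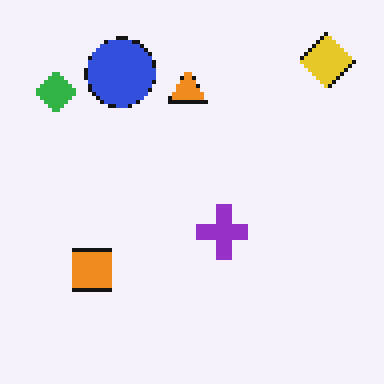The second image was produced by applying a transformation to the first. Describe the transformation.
The second image is the first lightly pixelated (a mild mosaic effect).

Shapes are reduced to large square blocks; fine edges and outlines are lost — a downscale-then-upscale (mosaic) effect.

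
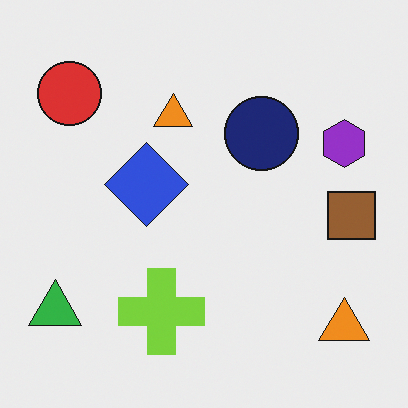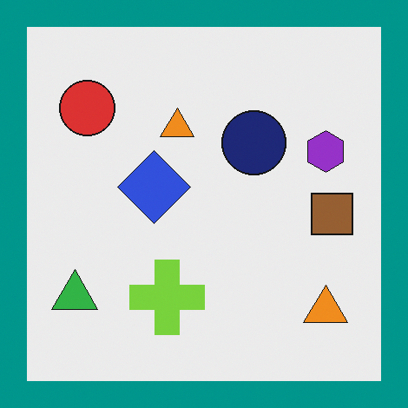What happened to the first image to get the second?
The transformation is: framed with a teal border.

A solid teal frame runs around the edge of the second image, with the content slightly shrunk inside it.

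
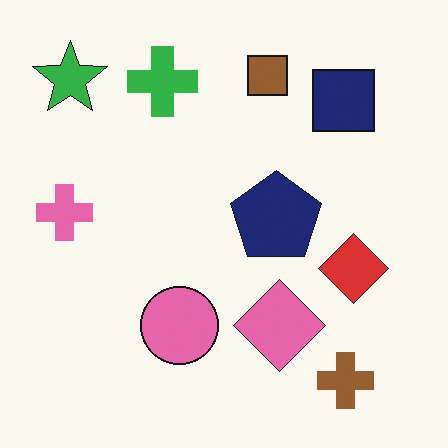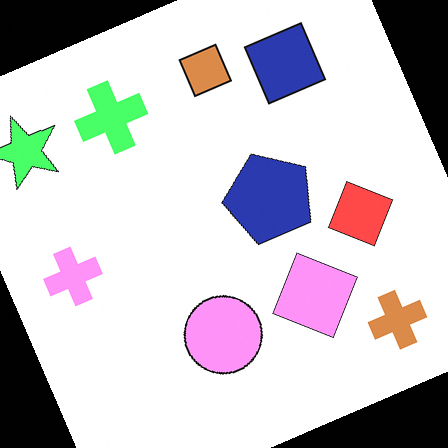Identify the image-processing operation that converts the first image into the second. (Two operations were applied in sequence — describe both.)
The second image is the first noticeably brightened, then rotated counter-clockwise by a clearly visible amount.

Every pixel — background and shapes alike — is uniformly brightened. Every shape is tilted by the same angle and the image corners show triangular fill wedges — a whole-image rotation by a non-right angle.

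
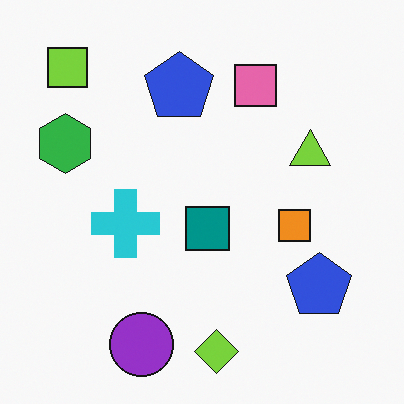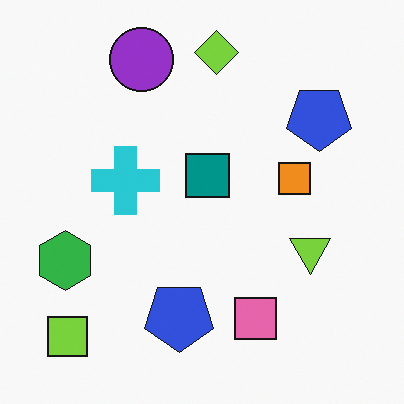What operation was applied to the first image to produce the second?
It was flipped vertically (top ↔ bottom).

The lime diamond is in the bottom of the first image and the top of the second — shapes on opposite sides of the horizontal midline have swapped in a mirror flip.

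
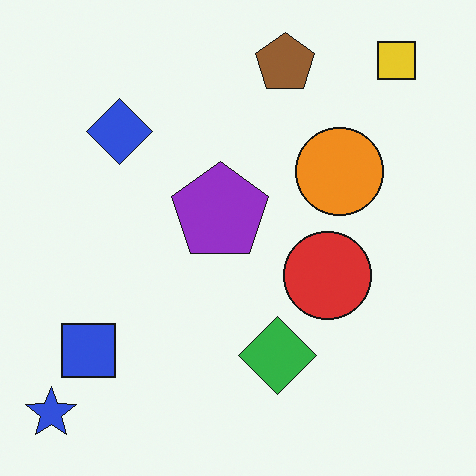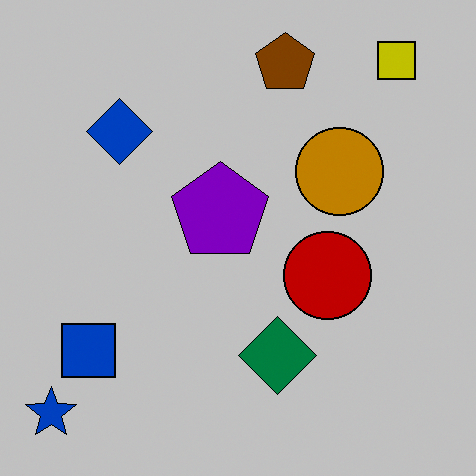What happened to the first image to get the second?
The transformation is: aggressively posterized.

Each flat color has snapped to a coarser quantized level — most visibly, the near-white background has dropped to a flat grey.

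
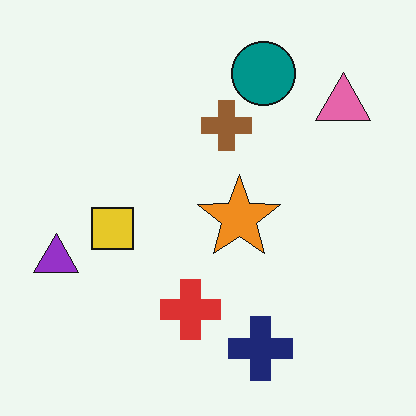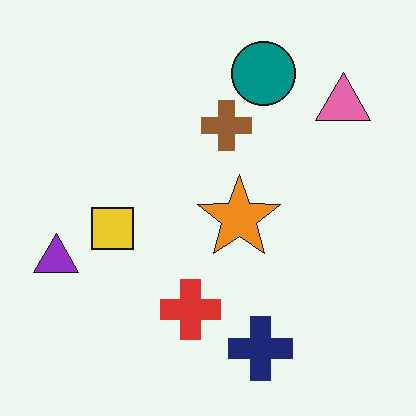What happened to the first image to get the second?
The transformation is: JPEG-compressed with visible artifacts.

Blocky 8×8 compression artifacts appear around shape edges and the flat background shows ringing — characteristic JPEG degradation.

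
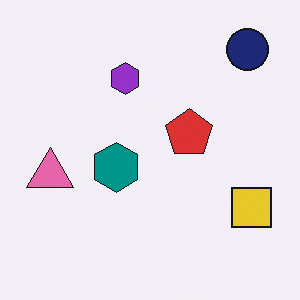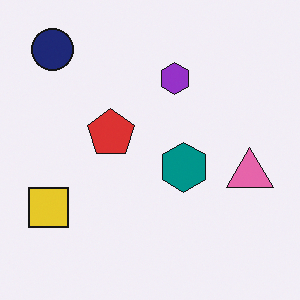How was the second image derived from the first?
The transformation is: flipped horizontally (left ↔ right).

The yellow square is in the bottom-right of the first image and the bottom-left of the second — shapes on opposite sides of the vertical midline have swapped in a mirror flip.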